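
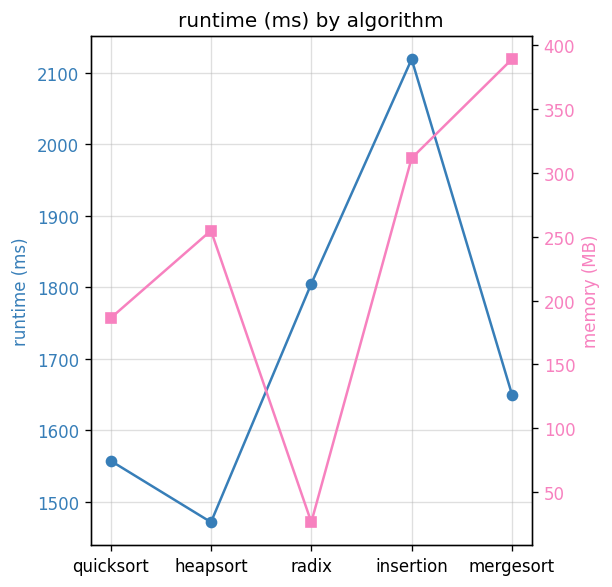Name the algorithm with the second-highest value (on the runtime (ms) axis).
Top 3 (on the runtime (ms) axis): insertion ≈ 2100, radix ≈ 1800, mergesort ≈ 1600.

radix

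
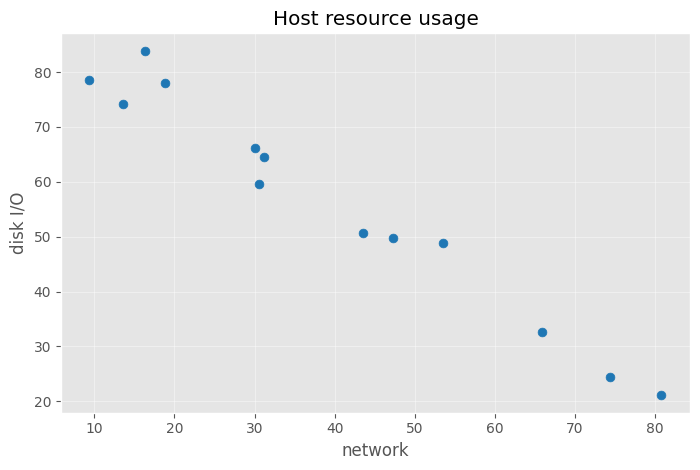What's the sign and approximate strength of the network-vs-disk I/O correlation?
Points are negatively correlated; strong (|r| ≈ 1.0).

negative, strong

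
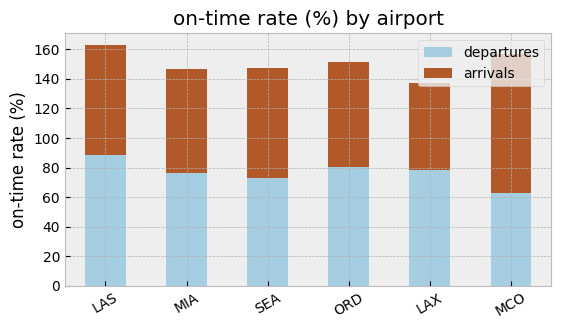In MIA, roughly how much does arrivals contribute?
≈ 60

arrivals top ≈ 140, bottom ≈ 80; segment ≈ 60.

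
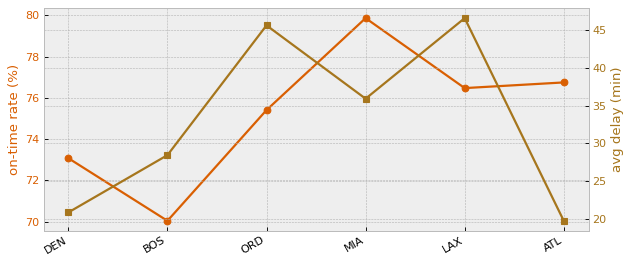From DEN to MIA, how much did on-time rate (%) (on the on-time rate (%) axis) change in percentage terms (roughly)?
DEN ≈ 73, MIA ≈ 80; (80 − 73) / 73 ≈ +9.6%.

≈ +9.6%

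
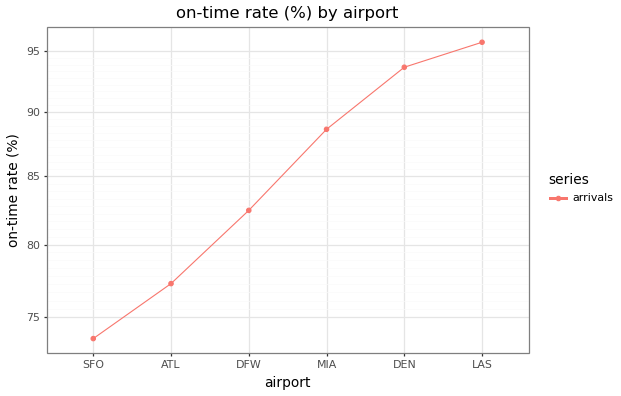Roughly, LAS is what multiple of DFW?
≈ 1.17×

LAS ≈ 96, DFW ≈ 82; 96/82 ≈ 1.17.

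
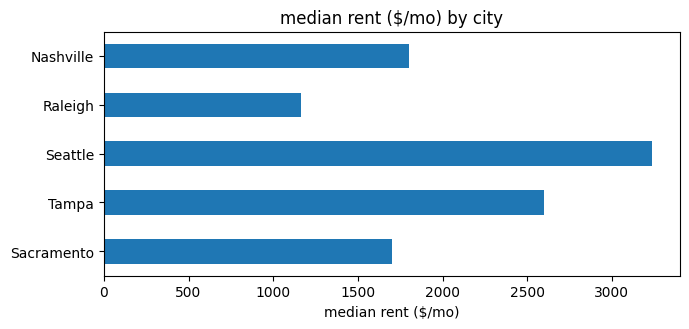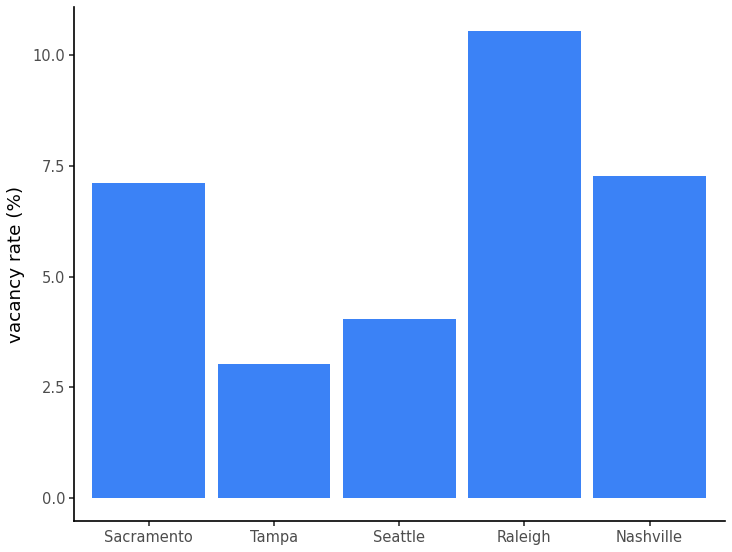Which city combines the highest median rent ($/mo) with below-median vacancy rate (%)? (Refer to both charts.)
Chart 2 median vacancy rate (%) ≈ 7; below-median cities: Tampa, Seattle. Among those, Seattle has the highest median rent ($/mo) (≈ 3000).

Seattle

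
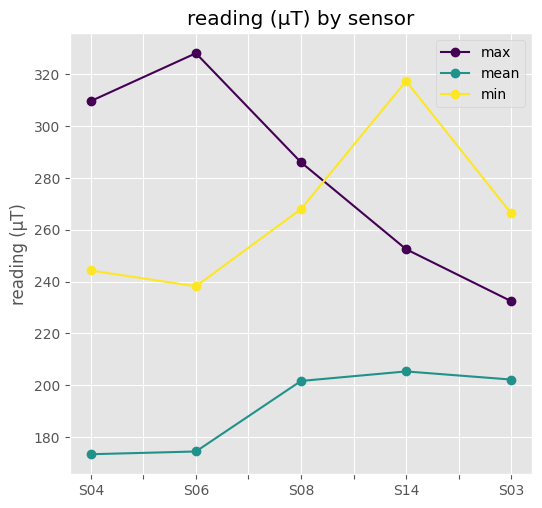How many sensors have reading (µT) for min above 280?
1

Above 280: S14.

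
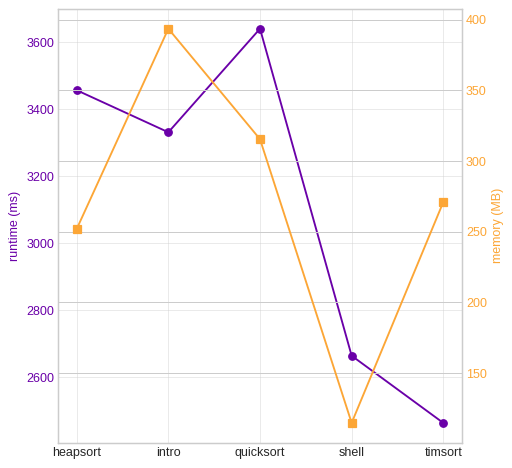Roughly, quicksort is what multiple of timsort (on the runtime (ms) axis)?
≈ 1.44×

quicksort ≈ 3600, timsort ≈ 2500; 3600/2500 ≈ 1.44.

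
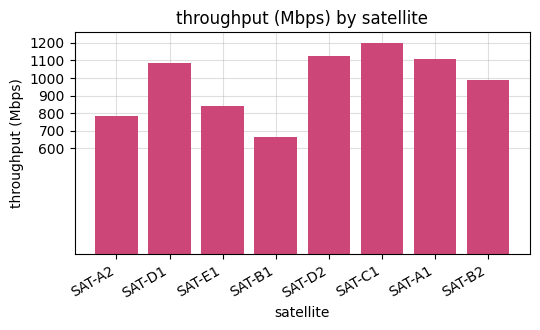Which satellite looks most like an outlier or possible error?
SAT-B1

SAT-B1 ≈ 700; the rest sit between ≈ 800 and ≈ 1200.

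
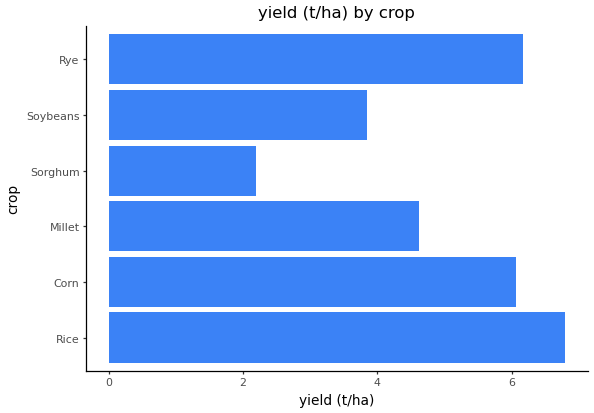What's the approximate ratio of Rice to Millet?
≈ 1.4×

Rice ≈ 7, Millet ≈ 5; 7/5 ≈ 1.4.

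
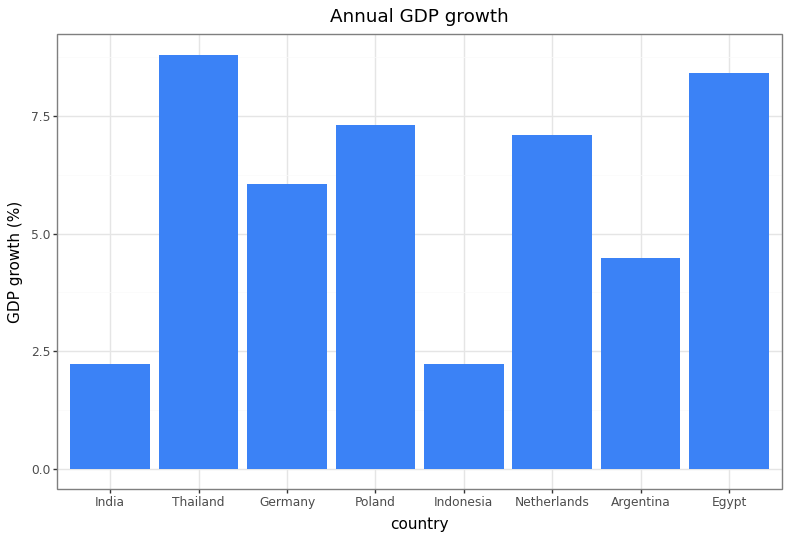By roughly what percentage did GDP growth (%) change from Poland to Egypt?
≈ +14.3%

Poland ≈ 7, Egypt ≈ 8; (8 − 7) / 7 ≈ +14.3%.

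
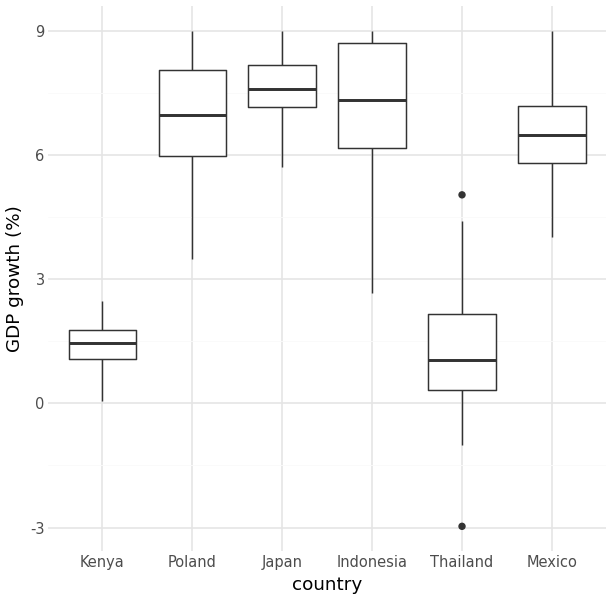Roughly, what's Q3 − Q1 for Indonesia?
≈ 3

Q3 ≈ 9, Q1 ≈ 6; IQR ≈ 3.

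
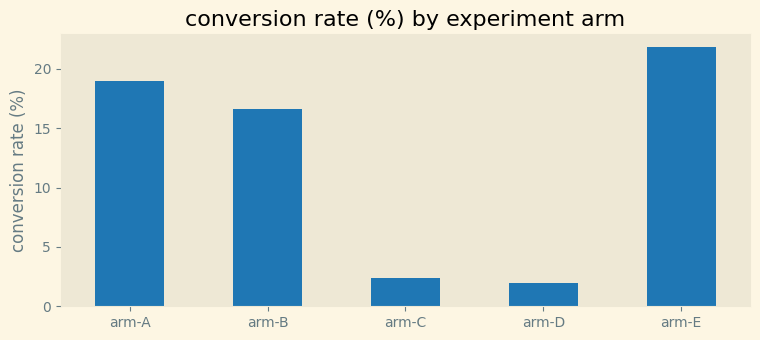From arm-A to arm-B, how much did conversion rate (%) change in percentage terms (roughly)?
arm-A ≈ 18, arm-B ≈ 16; (16 − 18) / 18 ≈ -11.1%.

≈ -11.1%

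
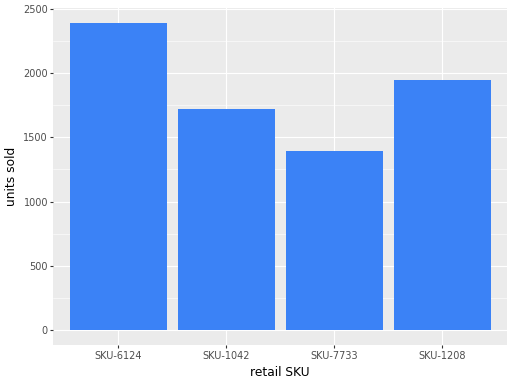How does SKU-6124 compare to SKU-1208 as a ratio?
SKU-6124 ≈ 2400, SKU-1208 ≈ 2000; 2400/2000 ≈ 1.2.

≈ 1.2×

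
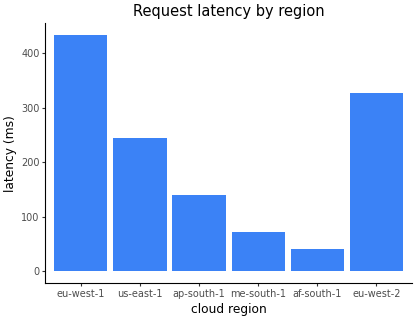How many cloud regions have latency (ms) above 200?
3

Above 200: eu-west-1, us-east-1, eu-west-2.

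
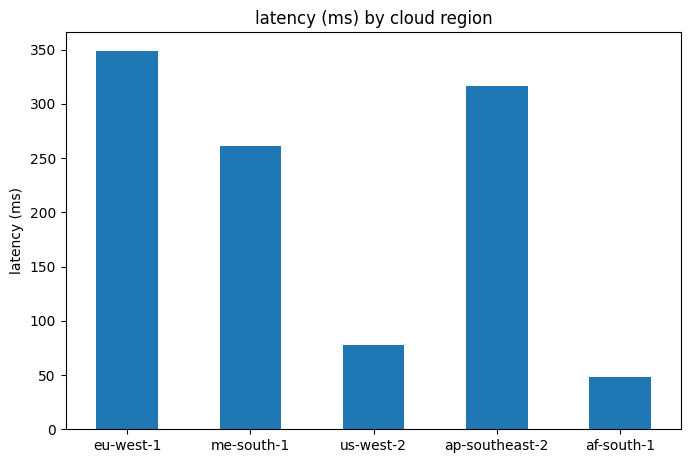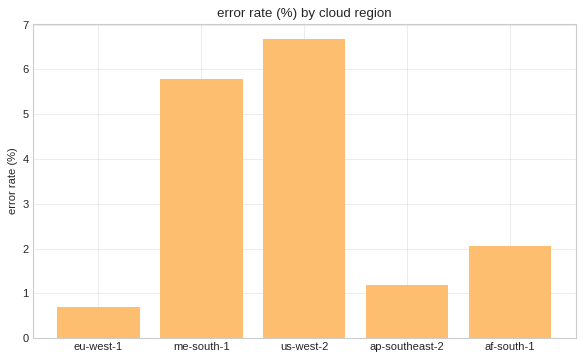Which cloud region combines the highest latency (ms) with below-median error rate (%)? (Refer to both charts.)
Chart 2 median error rate (%) ≈ 2; below-median cloud regions: eu-west-1, ap-southeast-2. Among those, eu-west-1 has the highest latency (ms) (≈ 350).

eu-west-1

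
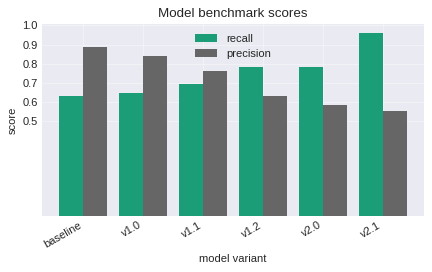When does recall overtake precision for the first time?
v1.1: recall ≈ 0.7 vs precision ≈ 0.8 (not yet); v1.2: recall ≈ 0.8 vs precision ≈ 0.6 (first crossover).

v1.2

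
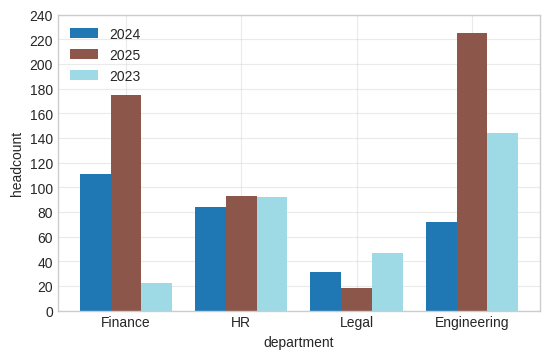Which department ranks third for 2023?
Legal

Top 4 for 2023: Engineering ≈ 140, HR ≈ 100, Legal ≈ 40, Finance ≈ 20.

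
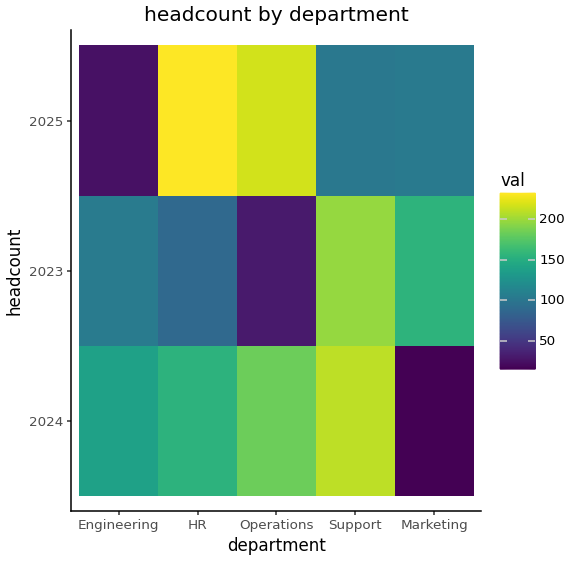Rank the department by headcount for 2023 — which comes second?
Top 3 for 2023: Support ≈ 200, Marketing ≈ 160, Engineering ≈ 100.

Marketing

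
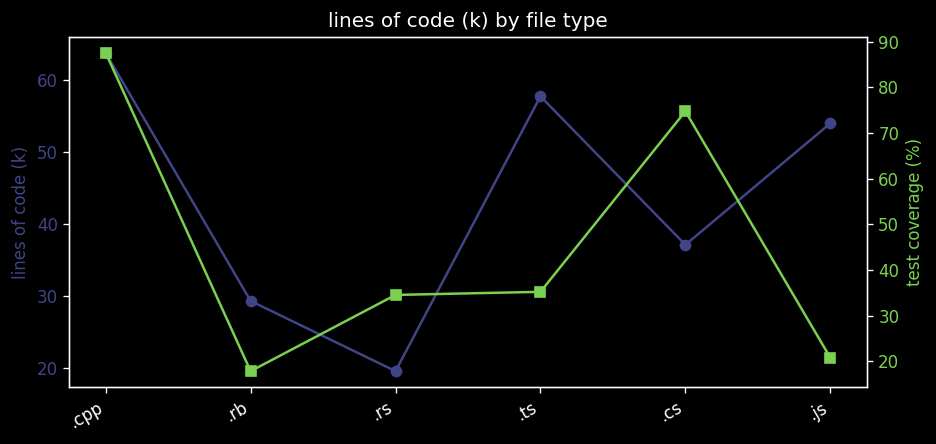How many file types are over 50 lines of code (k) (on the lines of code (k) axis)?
Above 50: .cpp, .ts, .js.

3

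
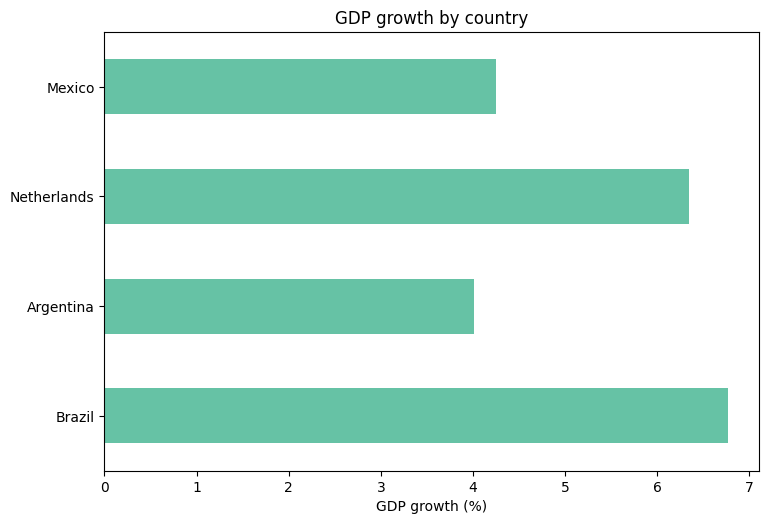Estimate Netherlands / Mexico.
≈ 1.5×

Netherlands ≈ 6, Mexico ≈ 4; 6/4 ≈ 1.5.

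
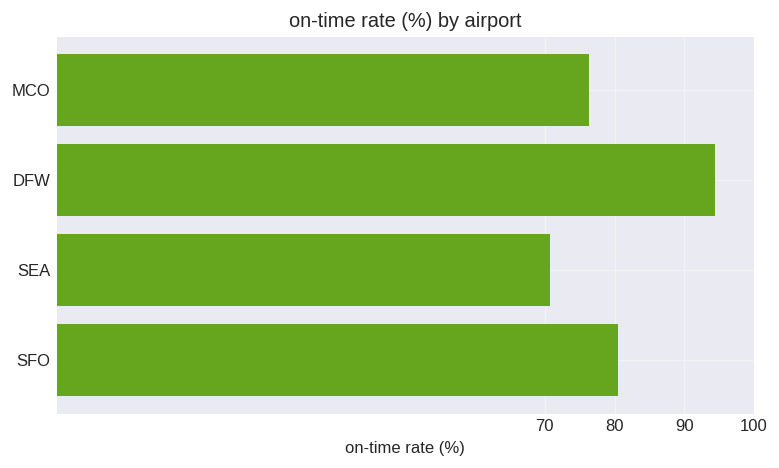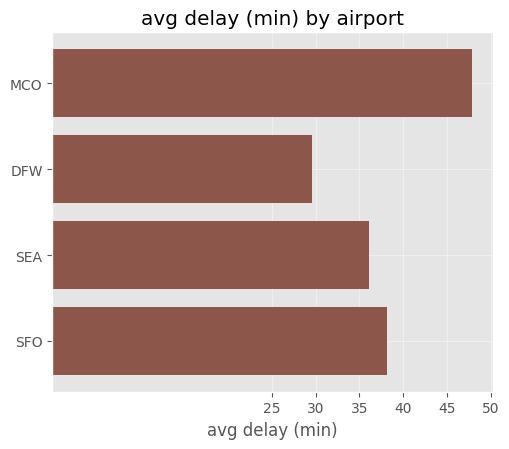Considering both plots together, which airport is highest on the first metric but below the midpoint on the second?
DFW

Chart 2 median avg delay (min) ≈ 35; below-median airports: DFW, SEA. Among those, DFW has the highest on-time rate (%) (≈ 90).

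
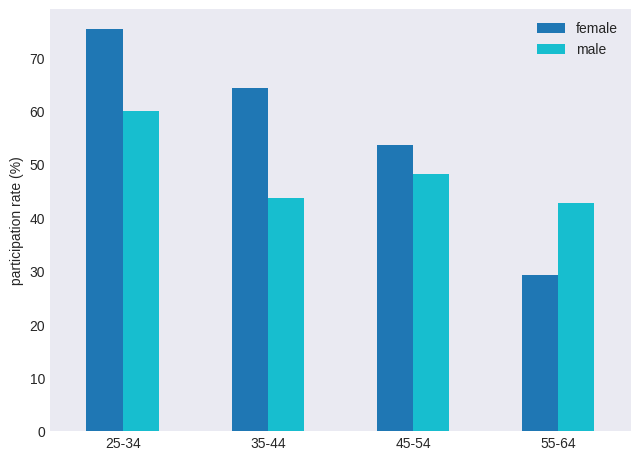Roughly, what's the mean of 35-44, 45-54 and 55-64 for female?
(60 + 50 + 30) / 3 ≈ 47.

≈ 47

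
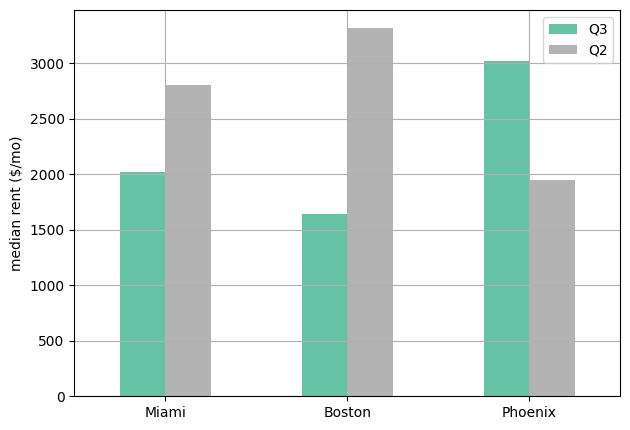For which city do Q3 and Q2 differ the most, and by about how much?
Boston, ≈ 2000 $/mo

Boston: Q3 ≈ 1500, Q2 ≈ 3500 → gap ≈ 2000. Next-largest (Phoenix) is only ≈ 1000.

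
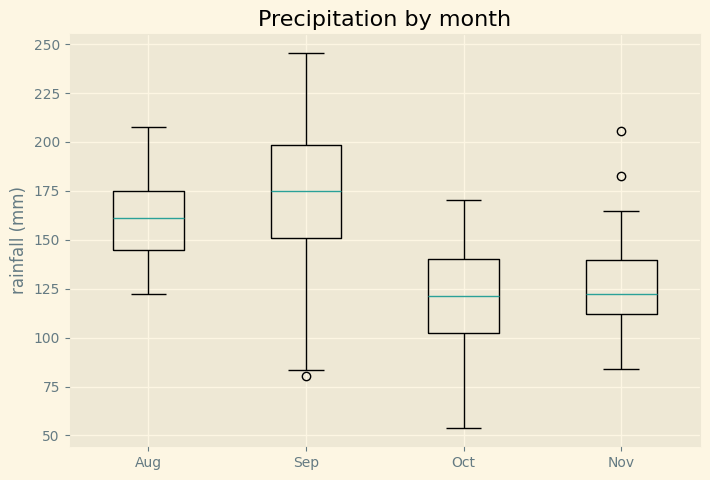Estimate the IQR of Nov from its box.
≈ 30

Q3 ≈ 140, Q1 ≈ 110; IQR ≈ 30.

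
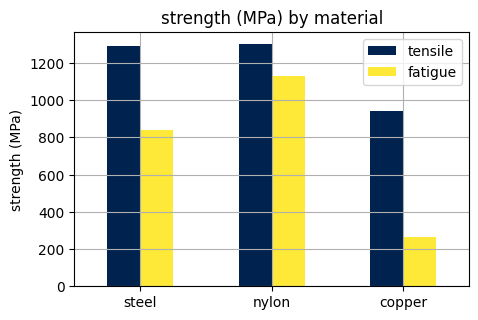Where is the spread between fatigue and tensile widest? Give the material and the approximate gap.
copper: fatigue ≈ 200, tensile ≈ 1000 → gap ≈ 800. Next-largest (steel) is only ≈ 400.

copper, ≈ 800 MPa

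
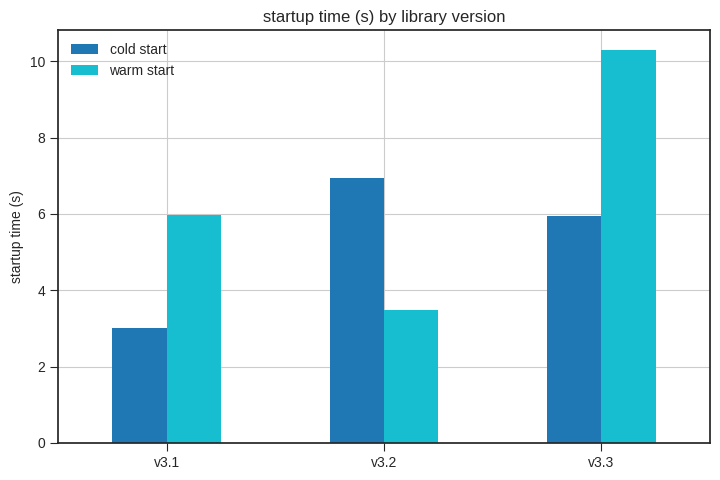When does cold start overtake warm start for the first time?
v3.2

v3.1: cold start ≈ 3 vs warm start ≈ 6 (not yet); v3.2: cold start ≈ 7 vs warm start ≈ 3 (first crossover).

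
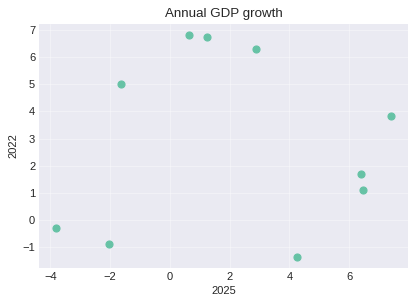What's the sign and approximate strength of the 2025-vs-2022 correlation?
Points are roughly uncorrelated; weak (|r| ≈ 0.0).

no clear correlation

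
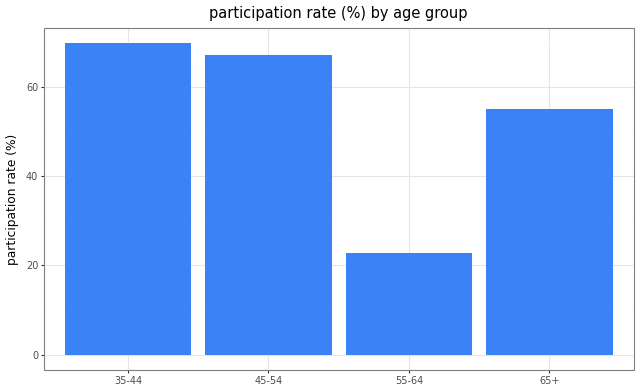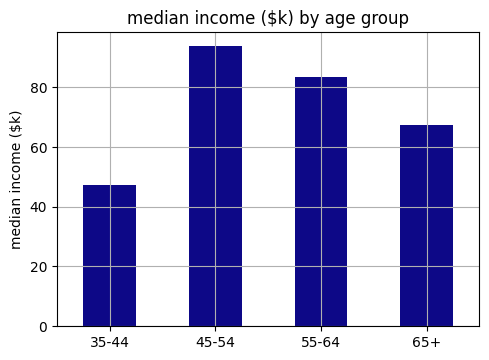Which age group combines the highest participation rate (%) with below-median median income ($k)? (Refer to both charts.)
35-44

Chart 2 median median income ($k) ≈ 80; below-median age groups: 35-44, 65+. Among those, 35-44 has the highest participation rate (%) (≈ 70).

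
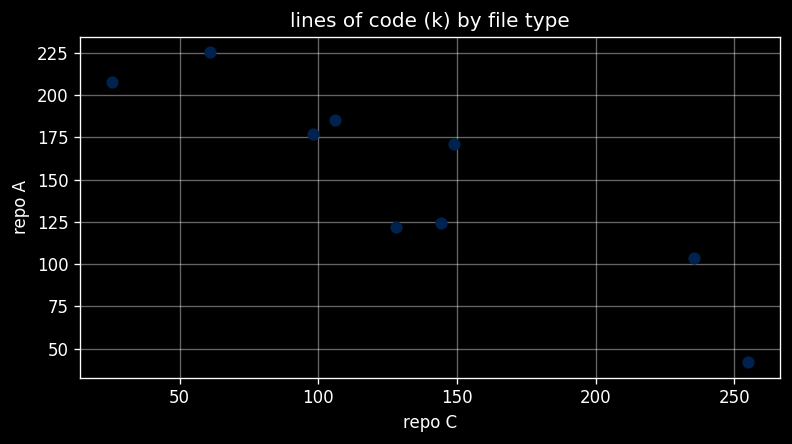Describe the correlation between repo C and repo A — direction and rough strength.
Points are negatively correlated; strong (|r| ≈ 0.9).

negative, strong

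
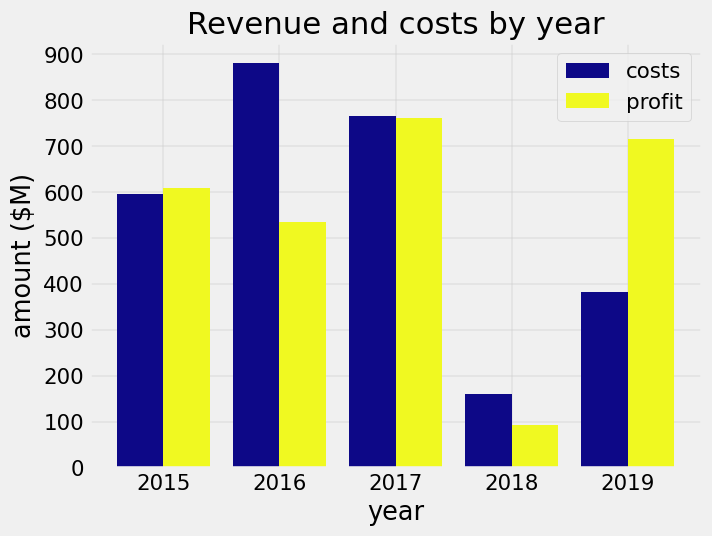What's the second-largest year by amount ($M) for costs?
Top 3 for costs: 2016 ≈ 900, 2017 ≈ 800, 2015 ≈ 600.

2017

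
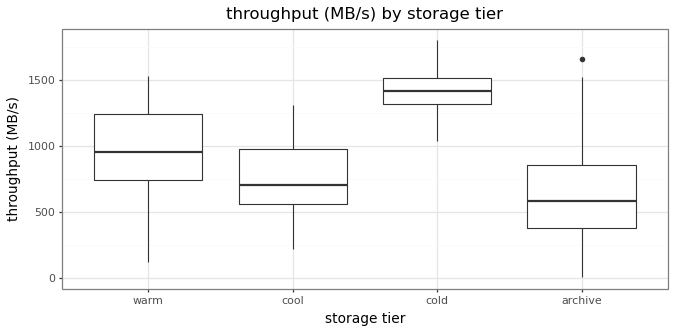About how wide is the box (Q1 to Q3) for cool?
≈ 400

Q3 ≈ 1000, Q1 ≈ 600; IQR ≈ 400.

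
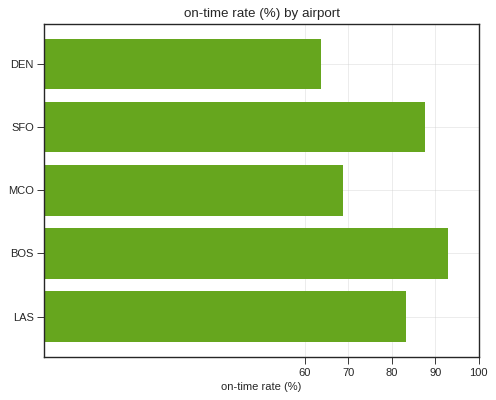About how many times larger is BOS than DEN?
BOS ≈ 90, DEN ≈ 60; 90/60 ≈ 1.5.

≈ 1.5×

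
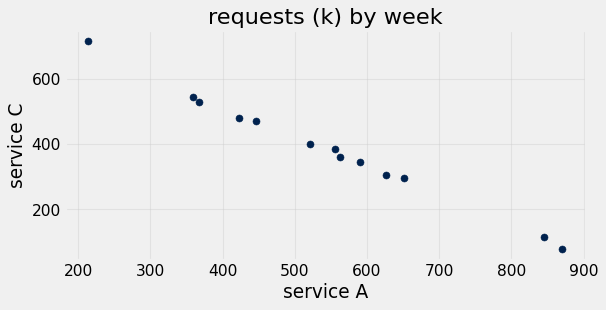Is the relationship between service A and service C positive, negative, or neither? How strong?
Points are negatively correlated; strong (|r| ≈ 1.0).

negative, strong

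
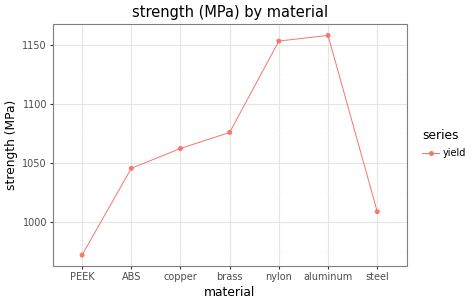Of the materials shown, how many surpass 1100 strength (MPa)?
Above 1100: nylon, aluminum.

2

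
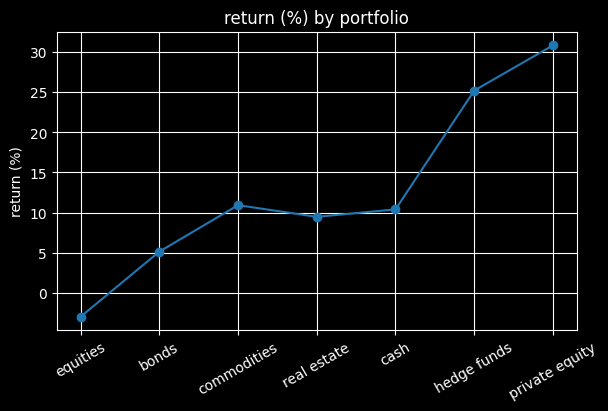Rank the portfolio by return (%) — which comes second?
hedge funds

Top 3: private equity ≈ 30, hedge funds ≈ 25, commodities ≈ 10.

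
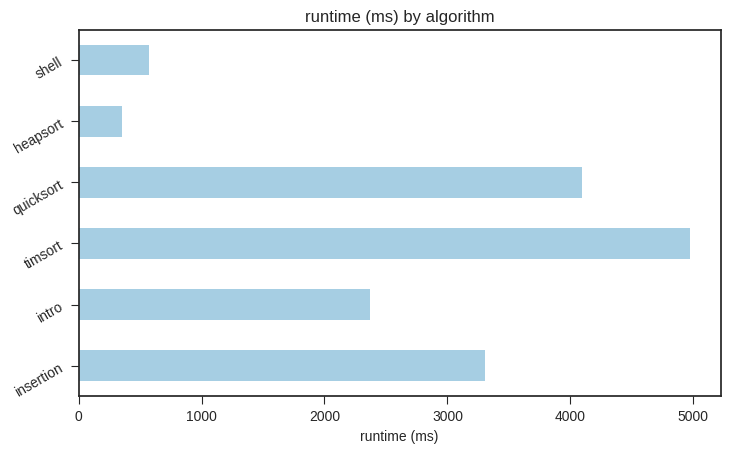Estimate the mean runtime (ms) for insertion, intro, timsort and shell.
(3500 + 2500 + 5000 + 500) / 4 ≈ 2875.

≈ 2875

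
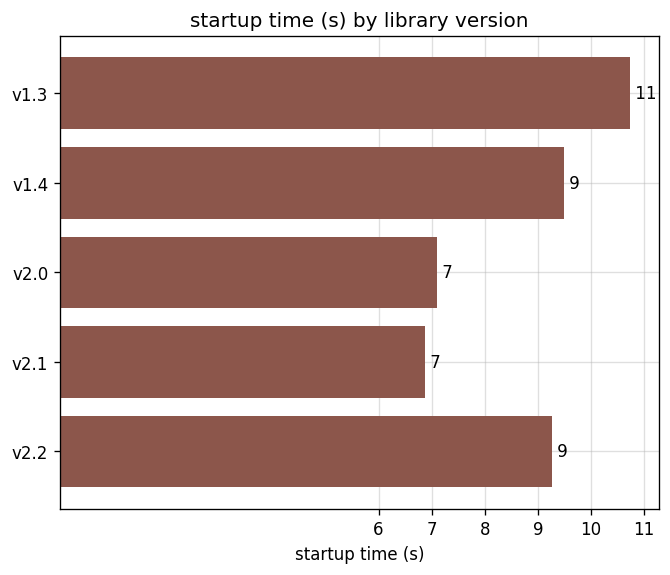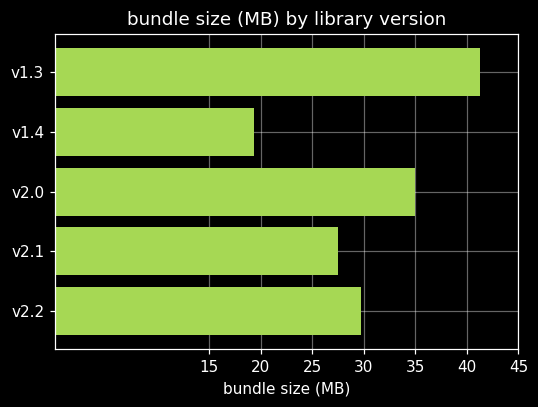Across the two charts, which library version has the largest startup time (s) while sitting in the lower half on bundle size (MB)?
v1.4

Chart 2 median bundle size (MB) ≈ 30; below-median library versions: v1.4, v2.1. Among those, v1.4 has the highest startup time (s) (≈ 9).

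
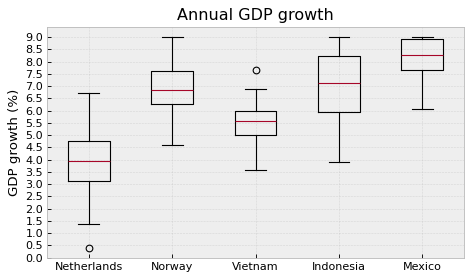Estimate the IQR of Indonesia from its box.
≈ 2.0

Q3 ≈ 8.0, Q1 ≈ 6.0; IQR ≈ 2.0.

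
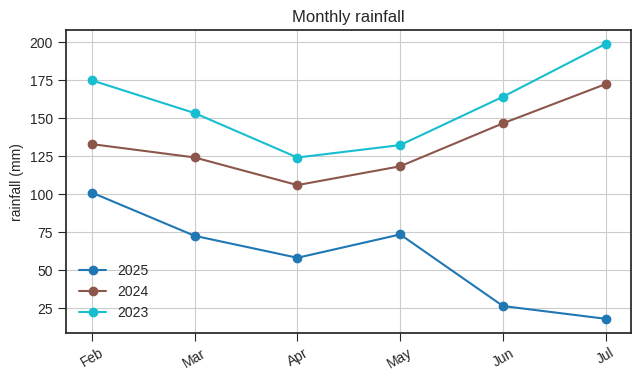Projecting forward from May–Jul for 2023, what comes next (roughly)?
≈ 230

Last three: 140, 160, 200 → slope ≈ 30/step → next ≈ 230.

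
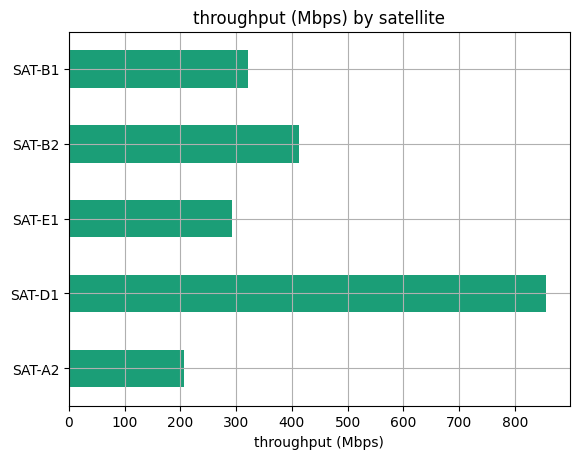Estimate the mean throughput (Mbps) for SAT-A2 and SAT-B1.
≈ 250

(200 + 300) / 2 ≈ 250.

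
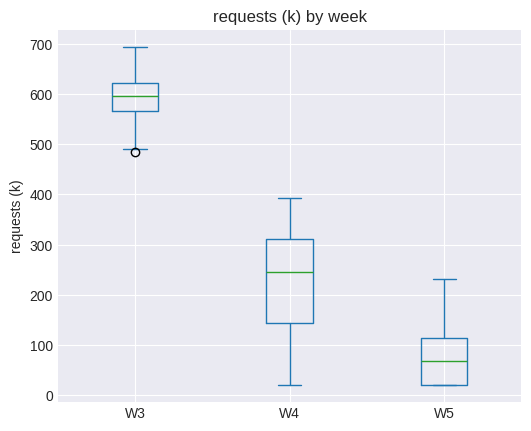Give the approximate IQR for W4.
Q3 ≈ 300, Q1 ≈ 150; IQR ≈ 150.

≈ 150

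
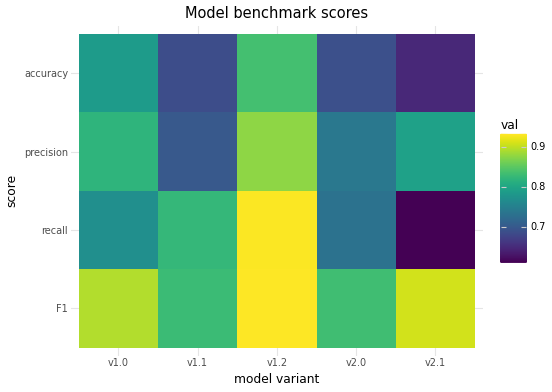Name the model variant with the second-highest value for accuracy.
v1.0

Top 3 for accuracy: v1.2 ≈ 0.85, v1.0 ≈ 0.80, v2.0 ≈ 0.70.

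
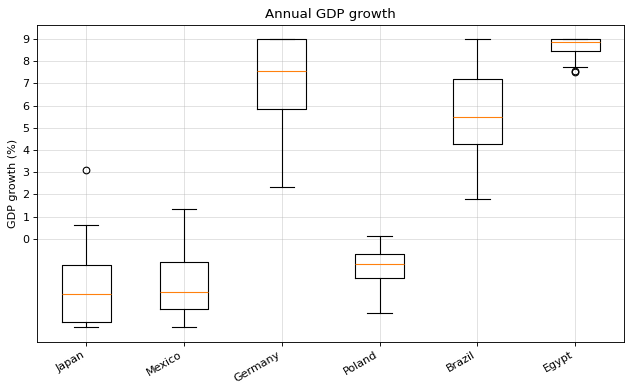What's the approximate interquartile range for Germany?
≈ 3

Q3 ≈ 9, Q1 ≈ 6; IQR ≈ 3.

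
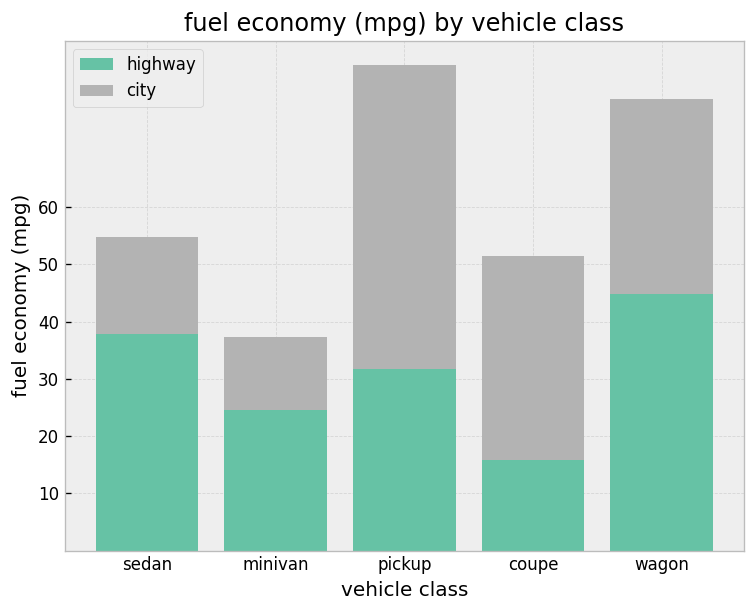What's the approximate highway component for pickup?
highway top ≈ 30, bottom ≈ 0; segment ≈ 30.

≈ 30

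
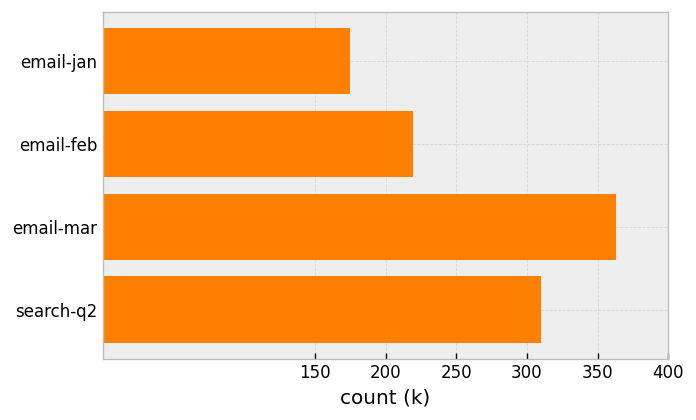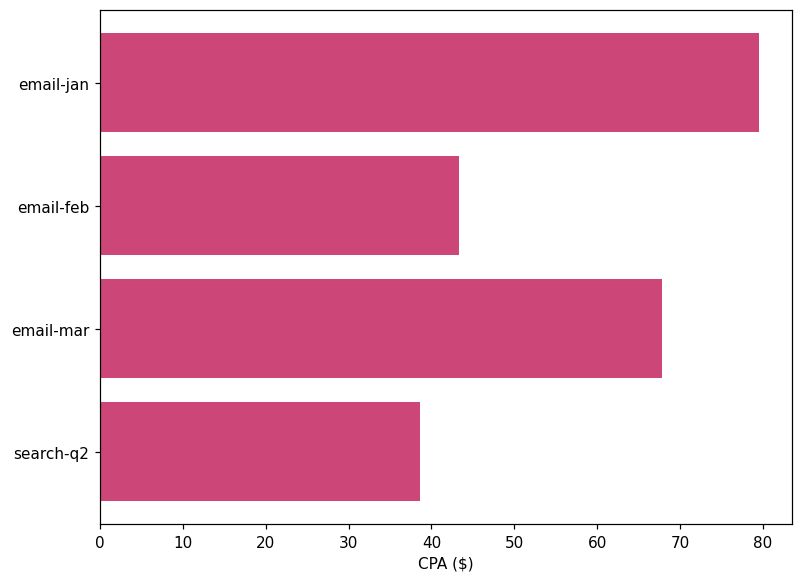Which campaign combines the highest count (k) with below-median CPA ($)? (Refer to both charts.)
search-q2

Chart 2 median CPA ($) ≈ 60; below-median campaigns: email-feb, search-q2. Among those, search-q2 has the highest count (k) (≈ 300).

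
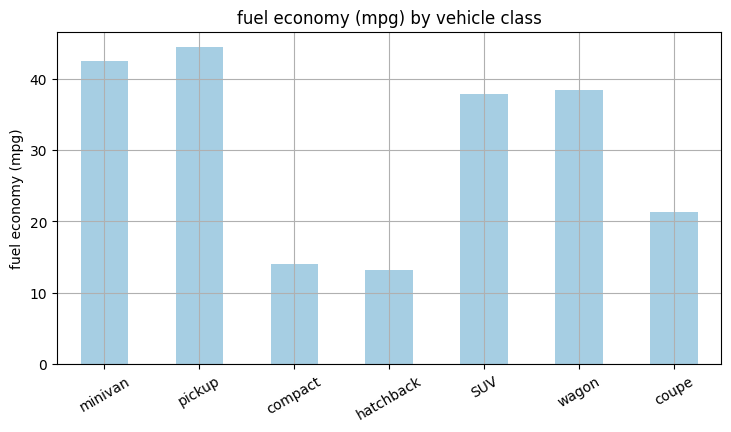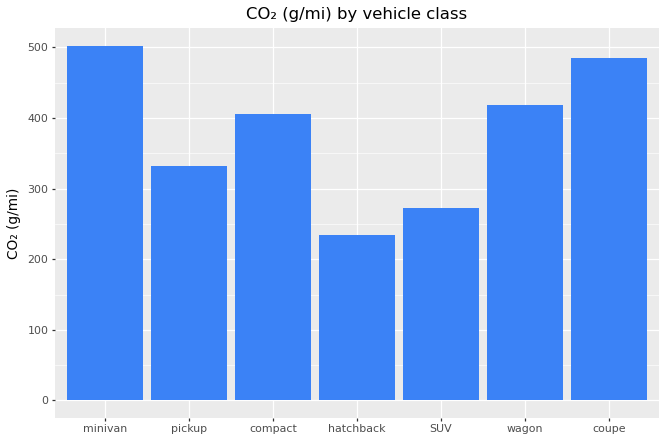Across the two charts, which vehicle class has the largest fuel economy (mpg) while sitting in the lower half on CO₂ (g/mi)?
Chart 2 median CO₂ (g/mi) ≈ 400; below-median vehicle classes: pickup, hatchback, SUV. Among those, pickup has the highest fuel economy (mpg) (≈ 45).

pickup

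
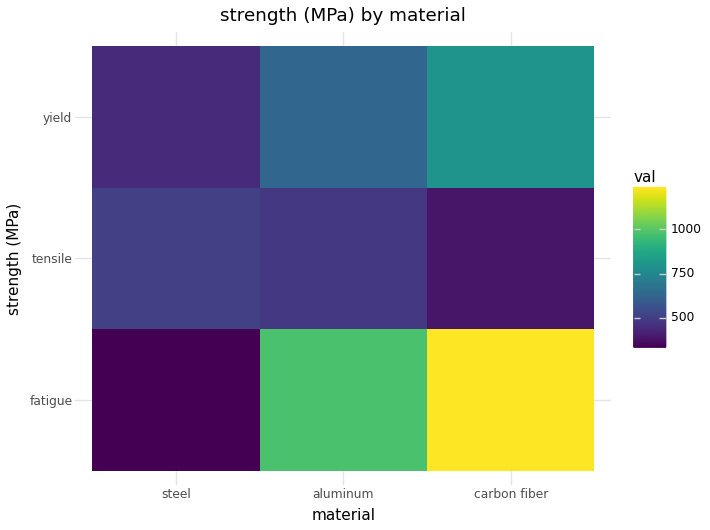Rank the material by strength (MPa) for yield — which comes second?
Top 3 for yield: carbon fiber ≈ 800, aluminum ≈ 600, steel ≈ 400.

aluminum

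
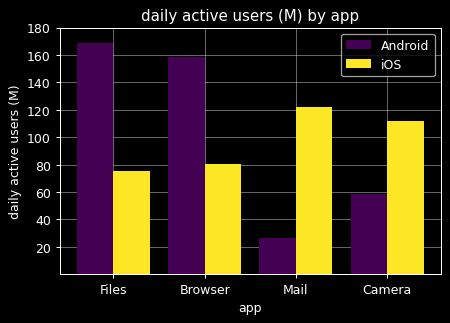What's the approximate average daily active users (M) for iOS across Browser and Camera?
≈ 100

(80 + 120) / 2 ≈ 100.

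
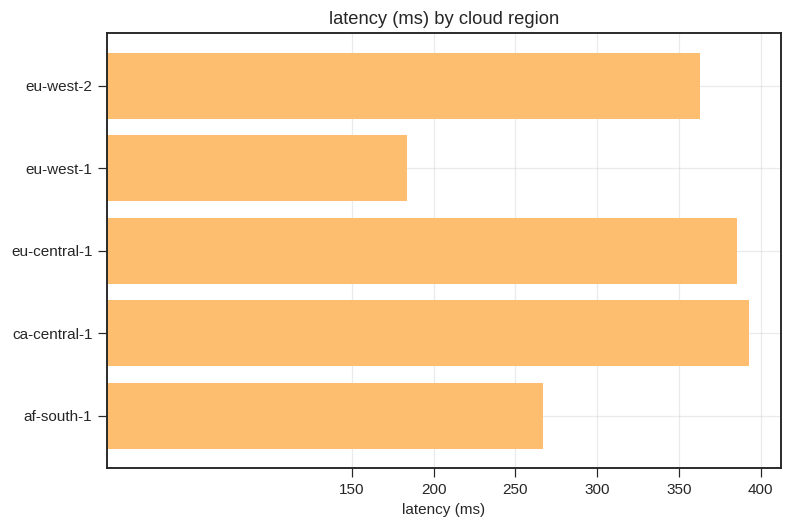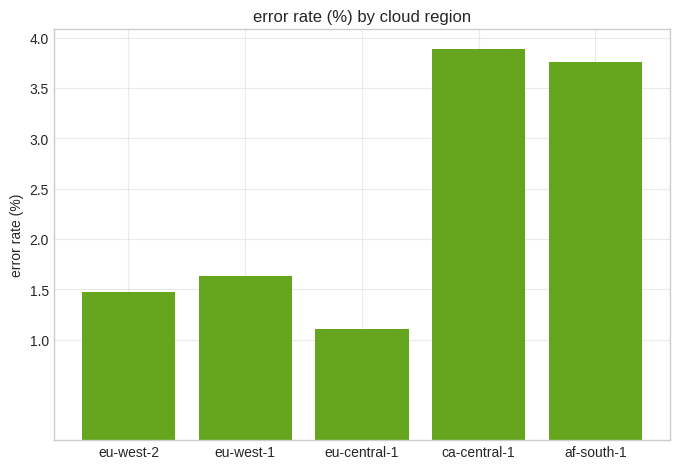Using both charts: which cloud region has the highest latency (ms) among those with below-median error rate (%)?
eu-central-1

Chart 2 median error rate (%) ≈ 1.5; below-median cloud regions: eu-west-2, eu-central-1. Among those, eu-central-1 has the highest latency (ms) (≈ 400).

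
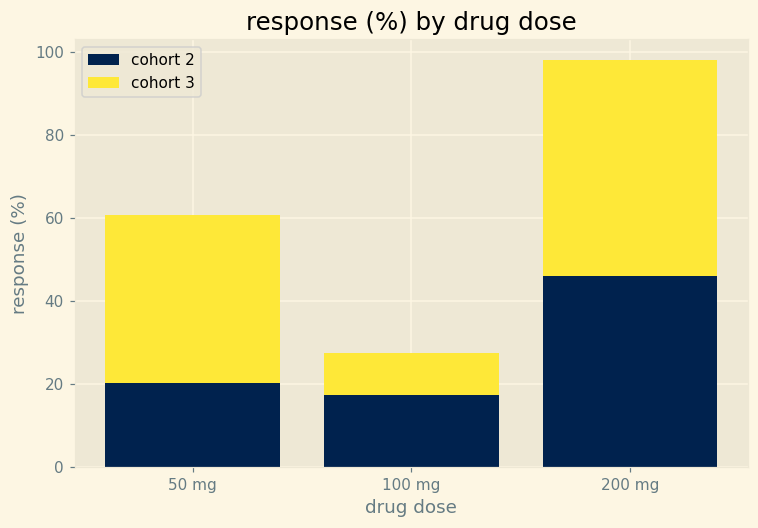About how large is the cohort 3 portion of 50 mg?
≈ 40

cohort 3 top ≈ 60, bottom ≈ 20; segment ≈ 40.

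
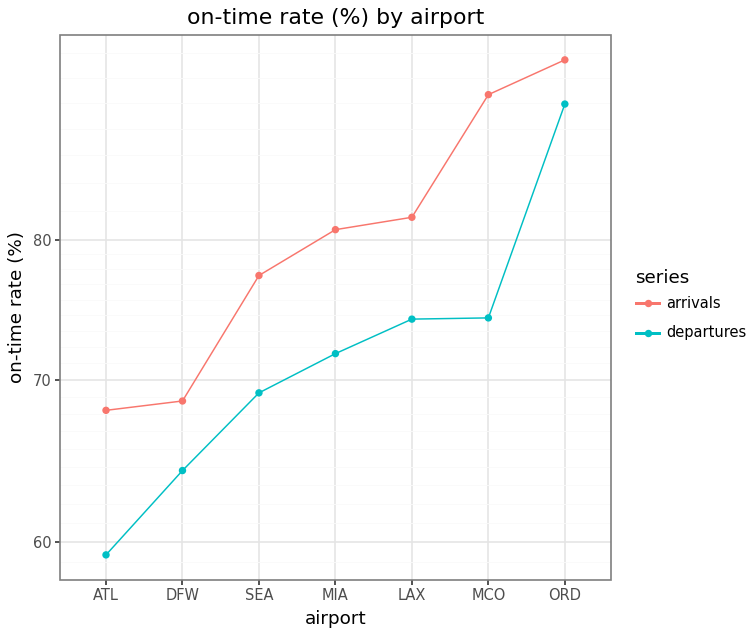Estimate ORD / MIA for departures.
≈ 1.29×

ORD ≈ 90, MIA ≈ 70; 90/70 ≈ 1.29.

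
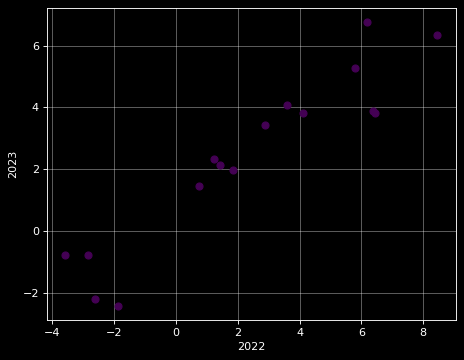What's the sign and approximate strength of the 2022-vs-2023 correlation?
positive, strong

Points are positively correlated; strong (|r| ≈ 0.9).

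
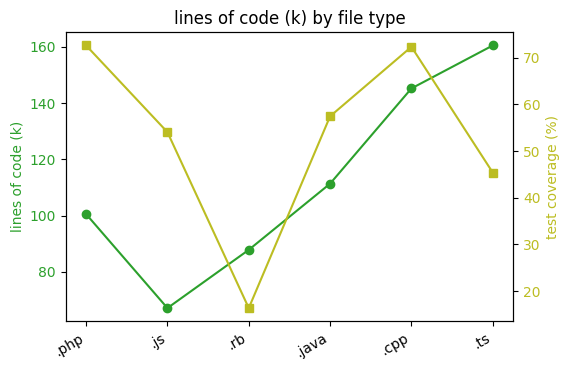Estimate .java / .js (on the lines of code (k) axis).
.java ≈ 110, .js ≈ 70; 110/70 ≈ 1.57.

≈ 1.57×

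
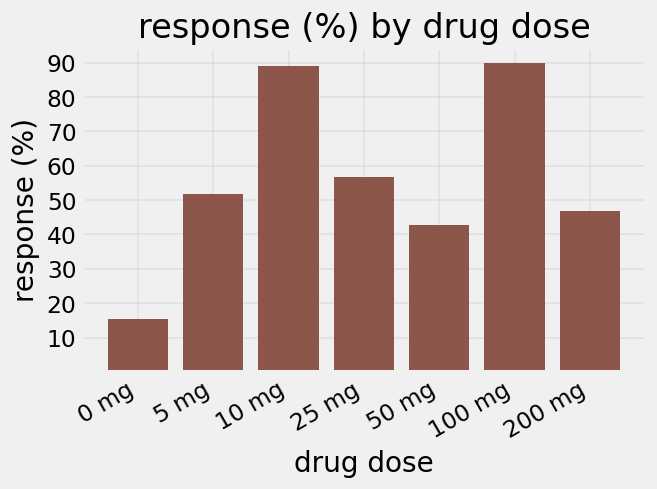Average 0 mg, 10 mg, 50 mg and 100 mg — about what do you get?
(20 + 90 + 40 + 90) / 4 ≈ 60.

≈ 60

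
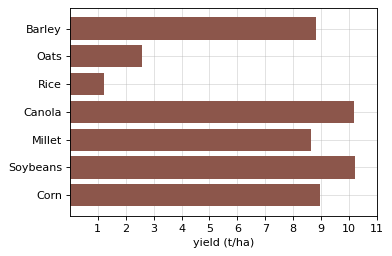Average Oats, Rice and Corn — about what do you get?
≈ 4

(3 + 1 + 9) / 3 ≈ 4.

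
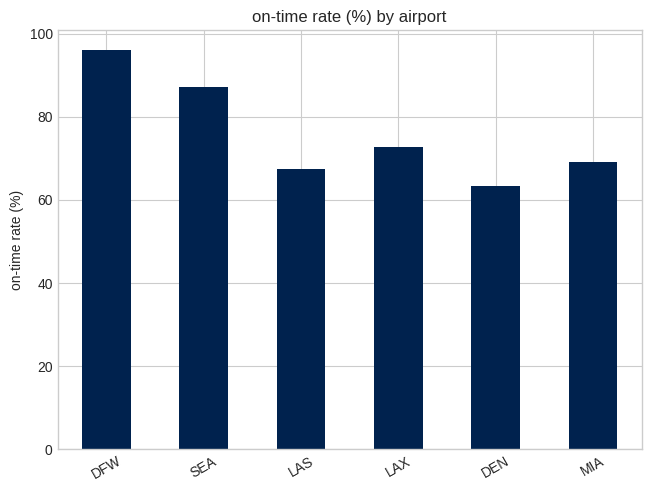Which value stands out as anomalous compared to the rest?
DFW ≈ 100; the rest sit between ≈ 60 and ≈ 90.

DFW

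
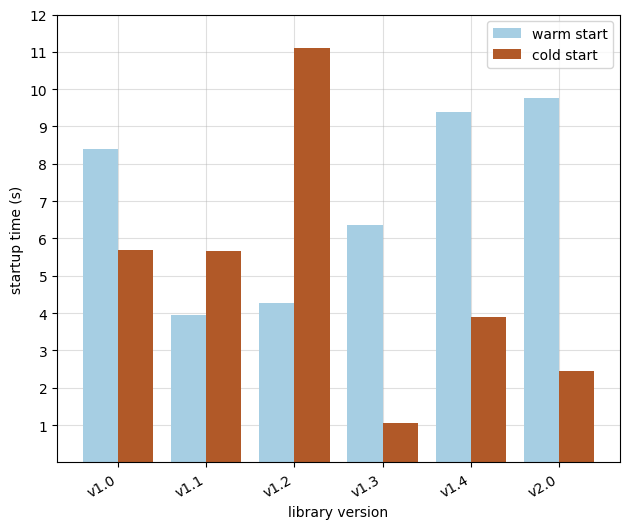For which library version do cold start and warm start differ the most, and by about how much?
v2.0, ≈ 8 s

v2.0: cold start ≈ 2, warm start ≈ 10 → gap ≈ 8. Next-largest (v1.2) is only ≈ 7.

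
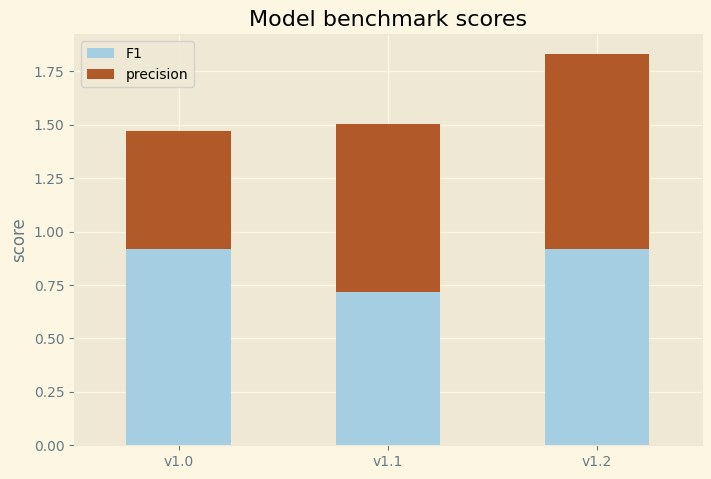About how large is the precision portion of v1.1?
precision top ≈ 1.6, bottom ≈ 0.8; segment ≈ 0.8.

≈ 0.8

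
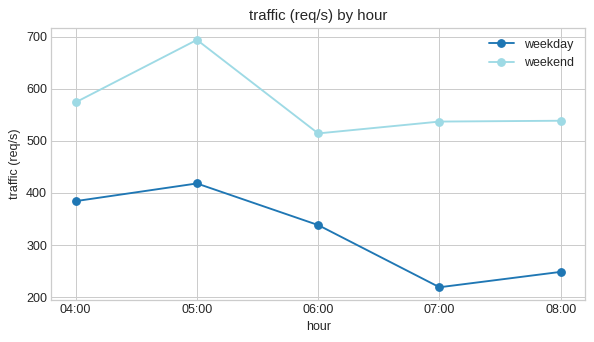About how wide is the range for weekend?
≈ 200

Max 05:00 ≈ 700, min 06:00 ≈ 500; range ≈ 200.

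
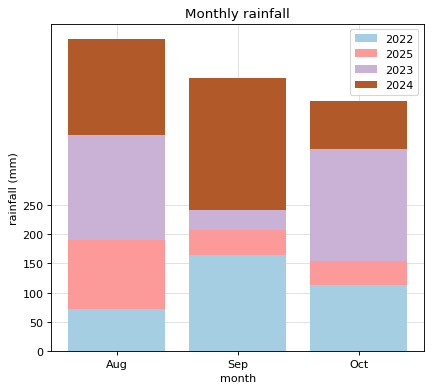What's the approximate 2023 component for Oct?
2023 top ≈ 350, bottom ≈ 150; segment ≈ 200.

≈ 200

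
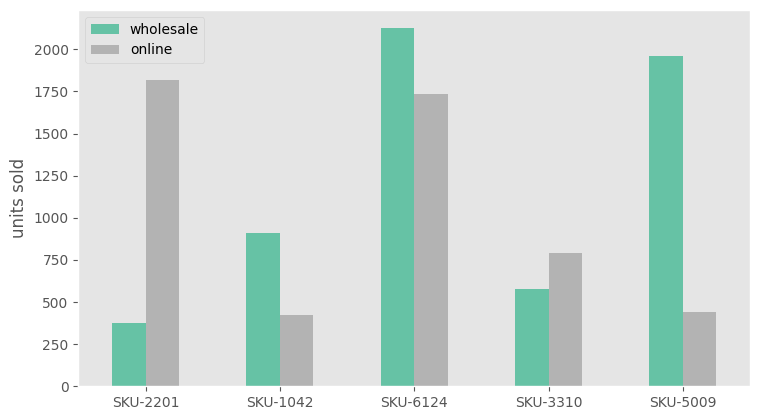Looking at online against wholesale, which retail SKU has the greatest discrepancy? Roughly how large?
SKU-5009: online ≈ 400, wholesale ≈ 2000 → gap ≈ 1600. Next-largest (SKU-2201) is only ≈ 1400.

SKU-5009, ≈ 1600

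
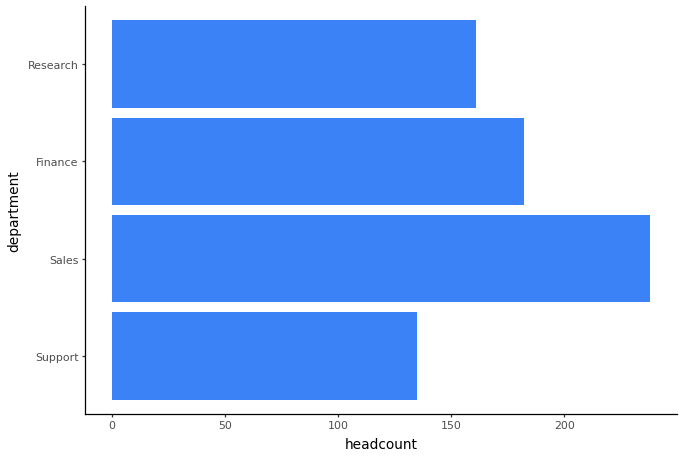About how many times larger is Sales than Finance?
≈ 1.33×

Sales ≈ 240, Finance ≈ 180; 240/180 ≈ 1.33.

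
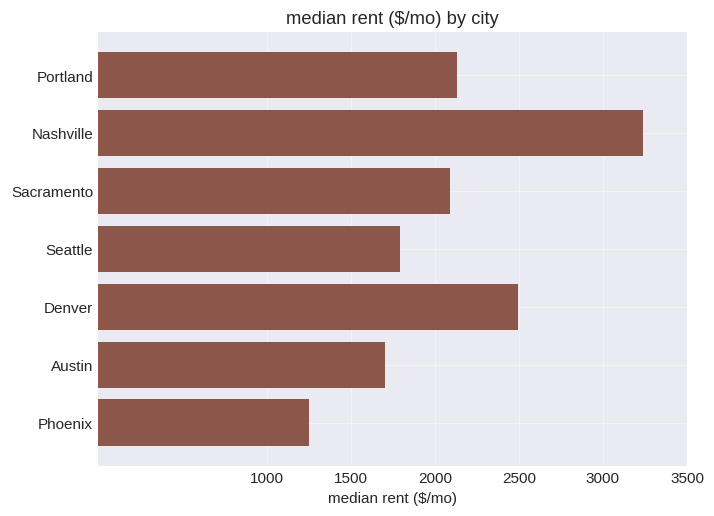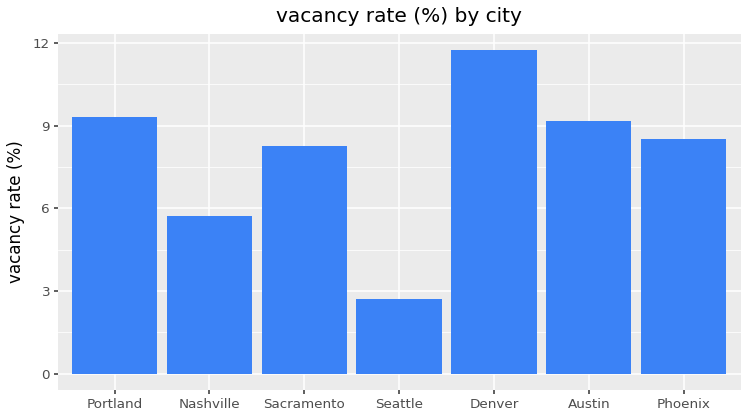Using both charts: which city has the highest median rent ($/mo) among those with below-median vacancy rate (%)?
Chart 2 median vacancy rate (%) ≈ 8; below-median cities: Nashville, Sacramento, Seattle. Among those, Nashville has the highest median rent ($/mo) (≈ 3000).

Nashville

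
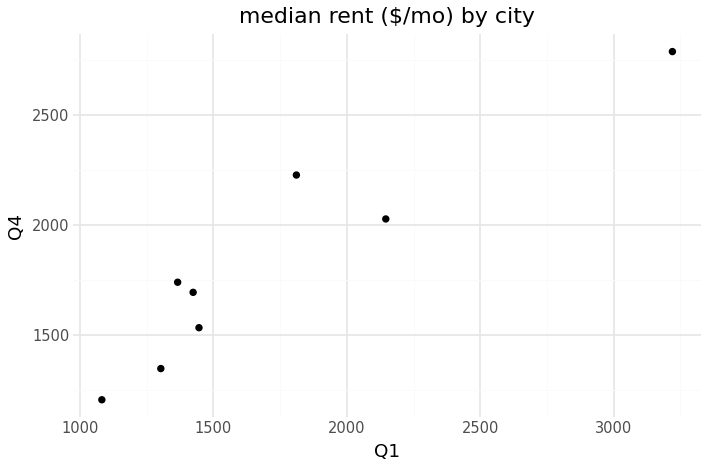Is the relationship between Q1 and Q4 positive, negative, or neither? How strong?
positive, strong

Points are positively correlated; strong (|r| ≈ 0.9).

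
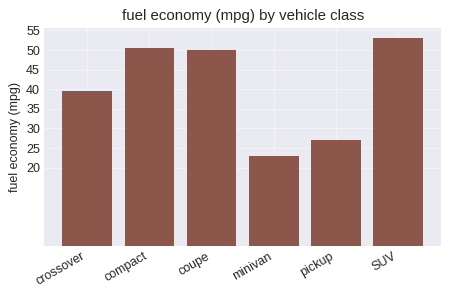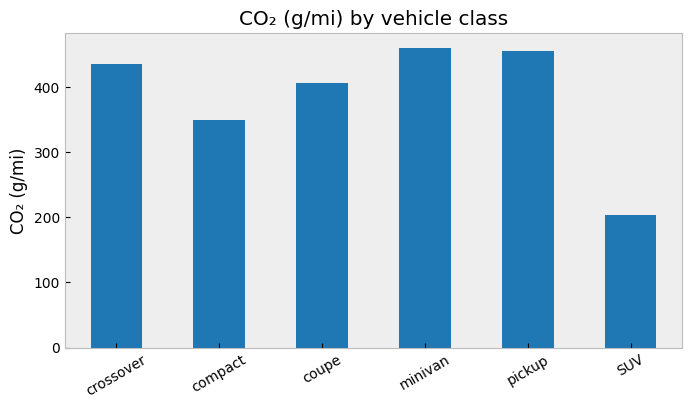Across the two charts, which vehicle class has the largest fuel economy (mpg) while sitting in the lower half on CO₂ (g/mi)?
SUV

Chart 2 median CO₂ (g/mi) ≈ 400; below-median vehicle classes: compact, coupe, SUV. Among those, SUV has the highest fuel economy (mpg) (≈ 55).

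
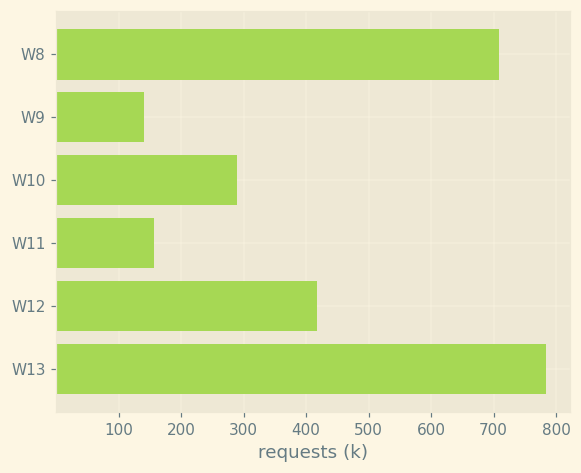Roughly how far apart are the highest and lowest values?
≈ 700

Max W13 ≈ 800, min W9 ≈ 100; range ≈ 700.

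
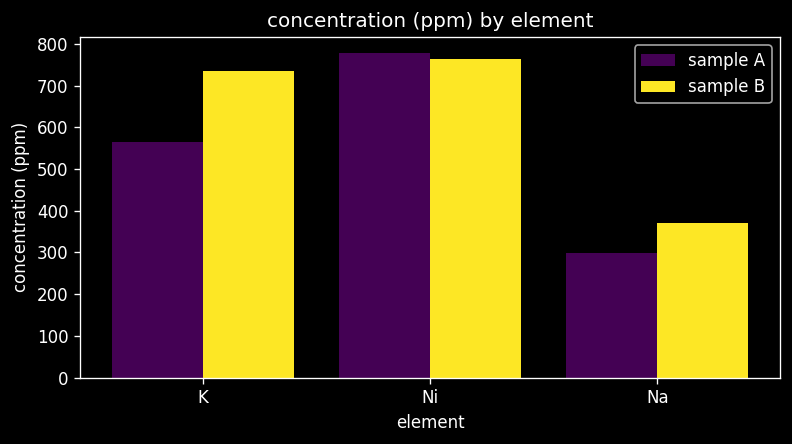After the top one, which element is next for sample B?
K

Top 3 for sample B: Ni ≈ 800, K ≈ 700, Na ≈ 400.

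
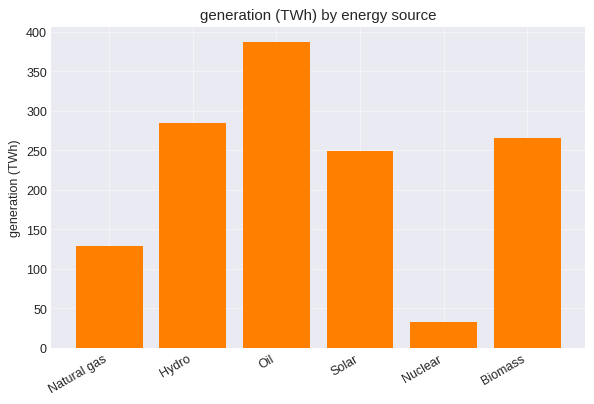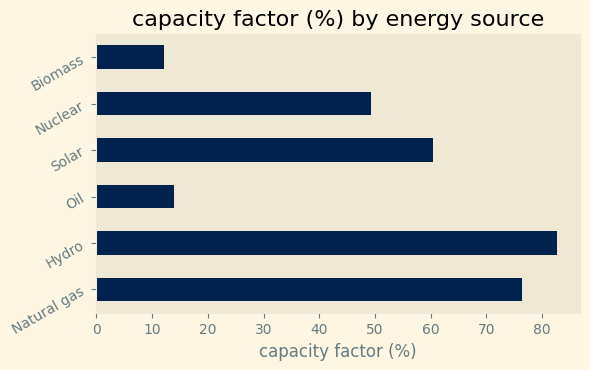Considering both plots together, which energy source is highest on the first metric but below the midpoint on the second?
Oil

Chart 2 median capacity factor (%) ≈ 50; below-median energy sources: Oil, Nuclear, Biomass. Among those, Oil has the highest generation (TWh) (≈ 400).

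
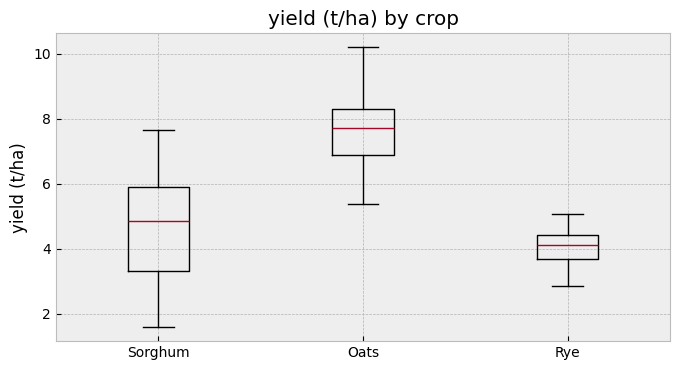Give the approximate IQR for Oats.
Q3 ≈ 8.5, Q1 ≈ 7.0; IQR ≈ 1.5.

≈ 1.5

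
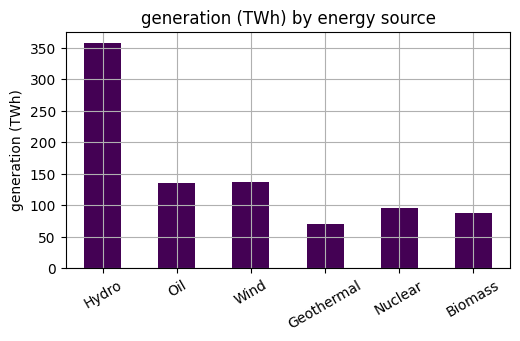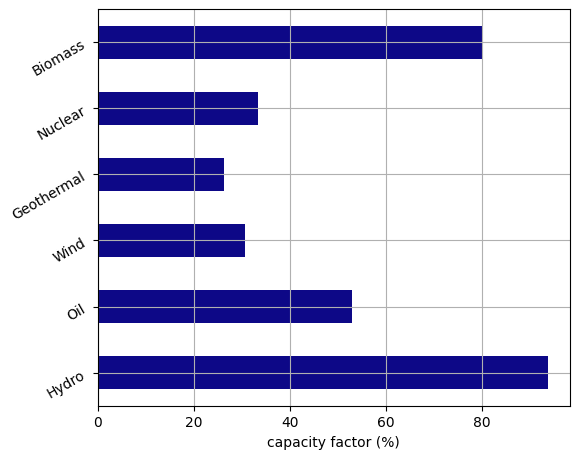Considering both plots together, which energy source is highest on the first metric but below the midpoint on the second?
Wind

Chart 2 median capacity factor (%) ≈ 40; below-median energy sources: Wind, Geothermal, Nuclear. Among those, Wind has the highest generation (TWh) (≈ 150).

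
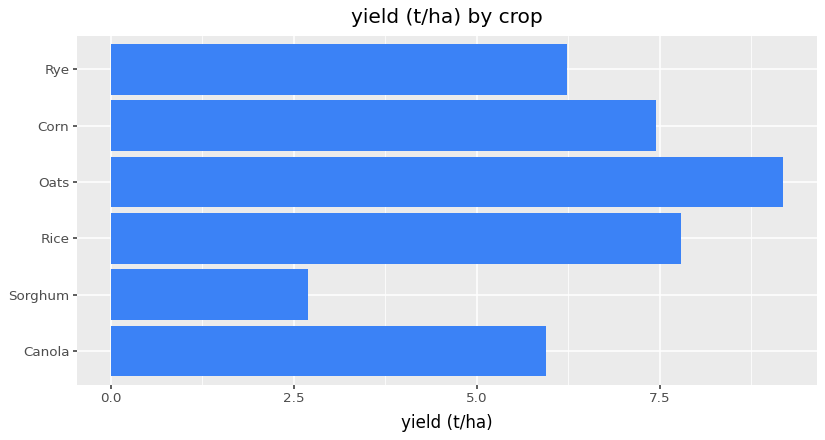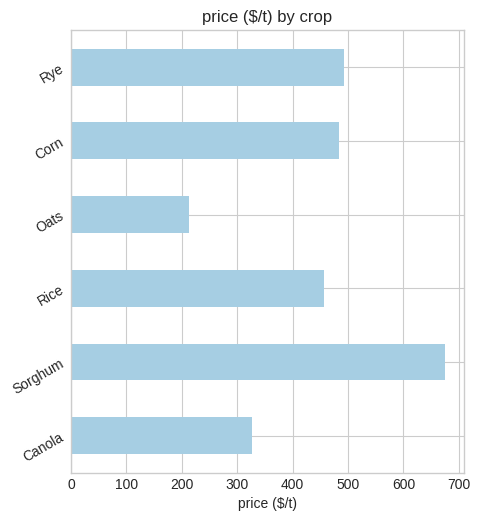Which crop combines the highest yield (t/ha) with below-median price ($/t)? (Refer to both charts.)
Chart 2 median price ($/t) ≈ 500; below-median crops: Canola, Rice, Oats. Among those, Oats has the highest yield (t/ha) (≈ 9).

Oats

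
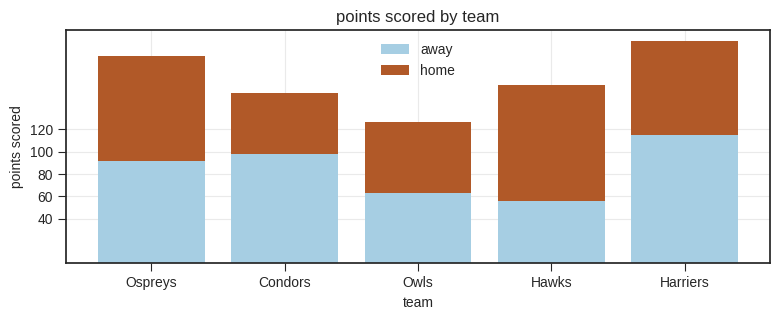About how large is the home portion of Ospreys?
home top ≈ 180, bottom ≈ 100; segment ≈ 80.

≈ 80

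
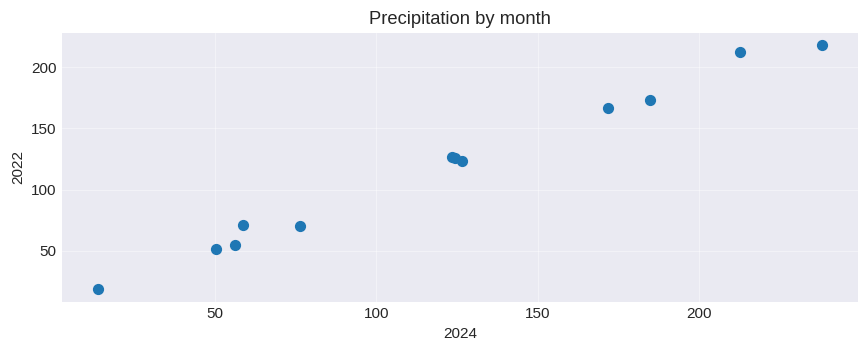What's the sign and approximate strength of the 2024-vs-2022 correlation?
positive, strong

Points are positively correlated; strong (|r| ≈ 1.0).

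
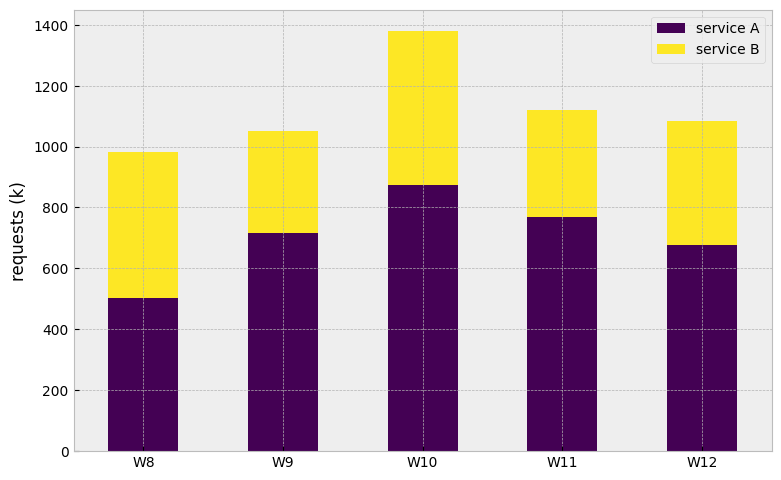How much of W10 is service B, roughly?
service B top ≈ 1400, bottom ≈ 800; segment ≈ 600.

≈ 600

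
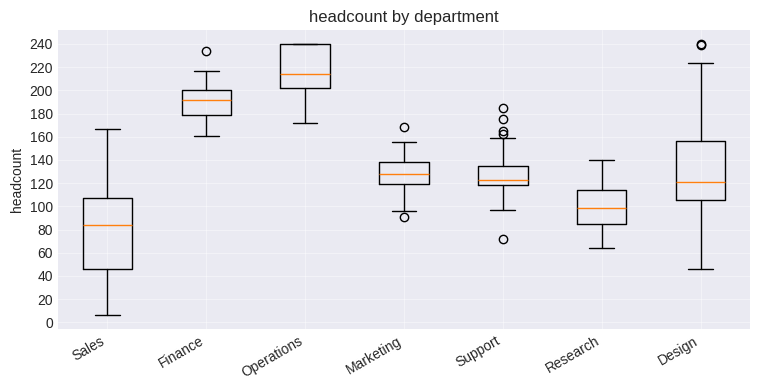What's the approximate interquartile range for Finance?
Q3 ≈ 200, Q1 ≈ 180; IQR ≈ 20.

≈ 20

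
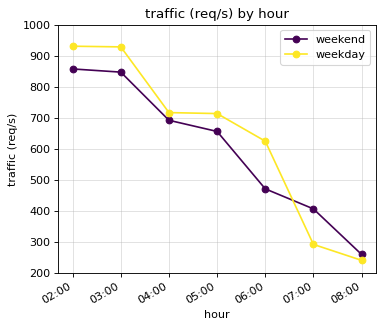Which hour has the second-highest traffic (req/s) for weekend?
Top 3 for weekend: 02:00 ≈ 900, 03:00 ≈ 800, 04:00 ≈ 700.

03:00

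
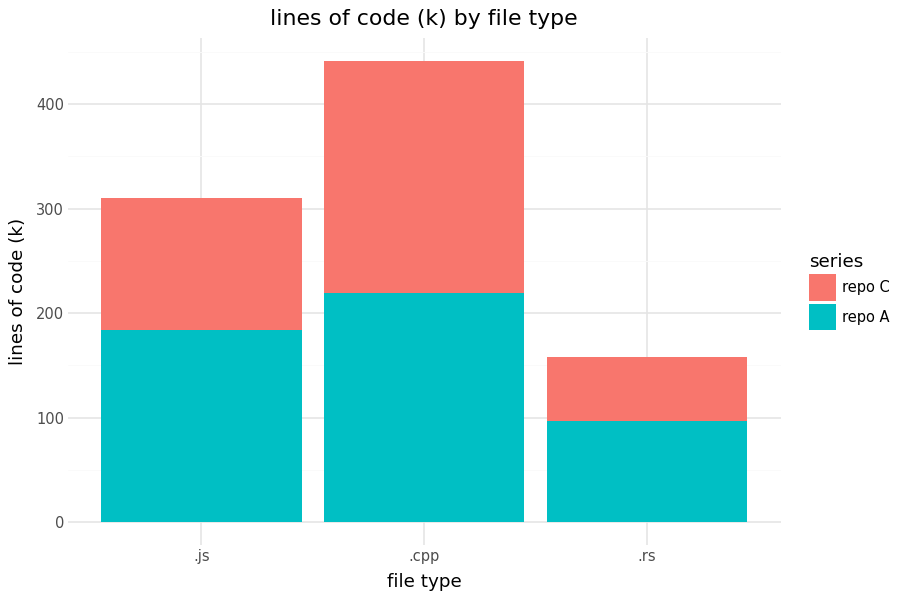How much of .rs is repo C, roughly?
repo C top ≈ 150, bottom ≈ 100; segment ≈ 50.

≈ 50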